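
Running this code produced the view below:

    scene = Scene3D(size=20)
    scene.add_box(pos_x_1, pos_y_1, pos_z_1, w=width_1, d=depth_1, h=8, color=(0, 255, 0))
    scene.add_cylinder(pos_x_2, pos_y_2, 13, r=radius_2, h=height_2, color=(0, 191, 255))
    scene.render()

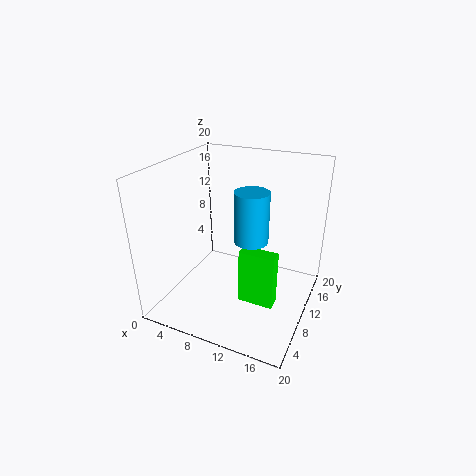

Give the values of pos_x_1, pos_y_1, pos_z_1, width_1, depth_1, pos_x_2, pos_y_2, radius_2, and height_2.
pos_x_1 = 11, pos_y_1 = 8, pos_z_1 = 1, width_1 = 5, depth_1 = 2, pos_x_2 = 14, pos_y_2 = 5, radius_2 = 2, height_2 = 6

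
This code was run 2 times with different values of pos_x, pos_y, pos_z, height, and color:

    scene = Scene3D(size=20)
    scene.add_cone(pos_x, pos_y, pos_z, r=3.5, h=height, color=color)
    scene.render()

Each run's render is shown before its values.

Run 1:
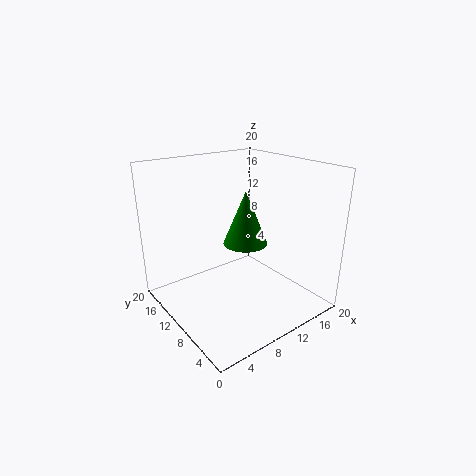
pos_x = 14.5, pos_y = 14, pos_z = 6.5, height = 8.5, color = 'green'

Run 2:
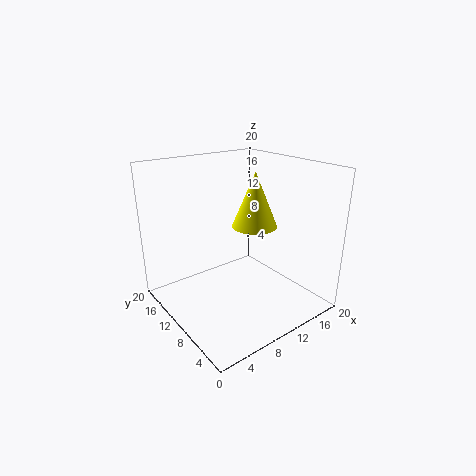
pos_x = 15.5, pos_y = 13, pos_z = 9.5, height = 8.5, color = 'yellow'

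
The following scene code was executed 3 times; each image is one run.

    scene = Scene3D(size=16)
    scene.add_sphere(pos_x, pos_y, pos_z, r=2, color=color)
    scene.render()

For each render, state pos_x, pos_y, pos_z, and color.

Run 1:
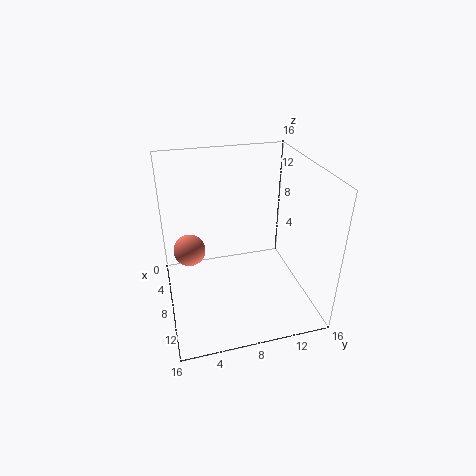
pos_x = 3
pos_y = 3
pos_z = 4
color = 'salmon'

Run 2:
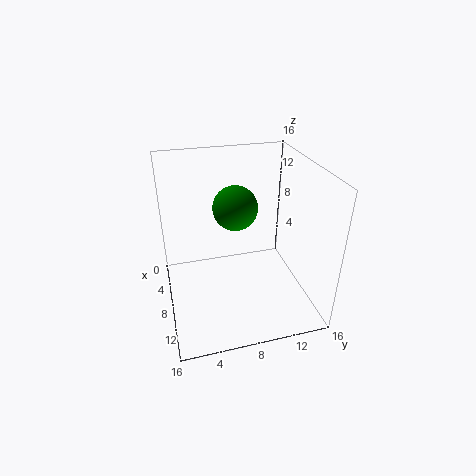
pos_x = 12.5
pos_y = 6.5
pos_z = 14
color = 'green'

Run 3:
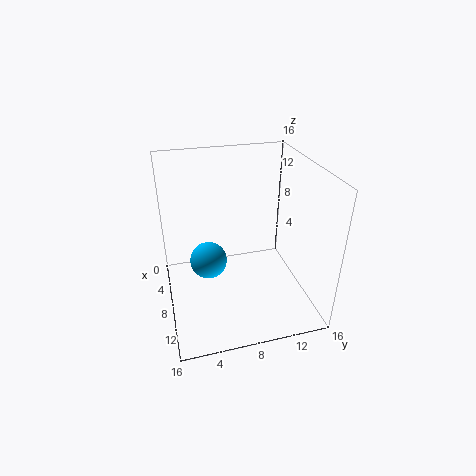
pos_x = 8.5
pos_y = 4.5
pos_z = 6
color = 'deepskyblue'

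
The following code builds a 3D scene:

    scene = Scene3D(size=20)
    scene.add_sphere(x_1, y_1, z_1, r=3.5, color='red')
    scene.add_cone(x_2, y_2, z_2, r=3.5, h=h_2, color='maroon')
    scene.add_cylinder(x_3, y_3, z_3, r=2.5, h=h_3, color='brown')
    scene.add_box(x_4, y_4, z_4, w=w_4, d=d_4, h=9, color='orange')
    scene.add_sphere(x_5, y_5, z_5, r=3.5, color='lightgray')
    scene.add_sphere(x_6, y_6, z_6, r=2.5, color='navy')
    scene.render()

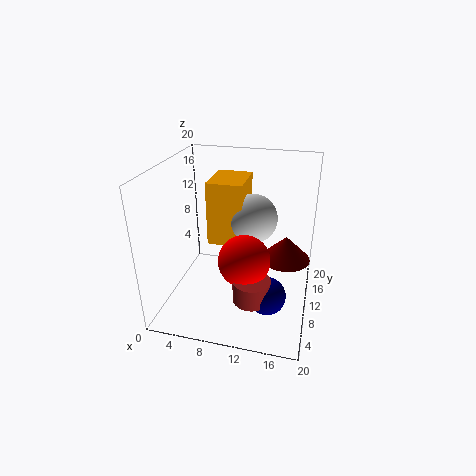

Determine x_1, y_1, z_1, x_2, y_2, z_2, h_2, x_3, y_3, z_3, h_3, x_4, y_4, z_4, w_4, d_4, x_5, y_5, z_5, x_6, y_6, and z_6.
x_1 = 11.5, y_1 = 7.5, z_1 = 8, x_2 = 16.5, y_2 = 12, z_2 = 6.5, h_2 = 3.5, x_3 = 13, y_3 = 5.5, z_3 = 3.5, h_3 = 3, x_4 = 5.5, y_4 = 10, z_4 = 8.5, w_4 = 5, d_4 = 6.5, x_5 = 11.5, y_5 = 12.5, z_5 = 12, x_6 = 15, y_6 = 6, z_6 = 4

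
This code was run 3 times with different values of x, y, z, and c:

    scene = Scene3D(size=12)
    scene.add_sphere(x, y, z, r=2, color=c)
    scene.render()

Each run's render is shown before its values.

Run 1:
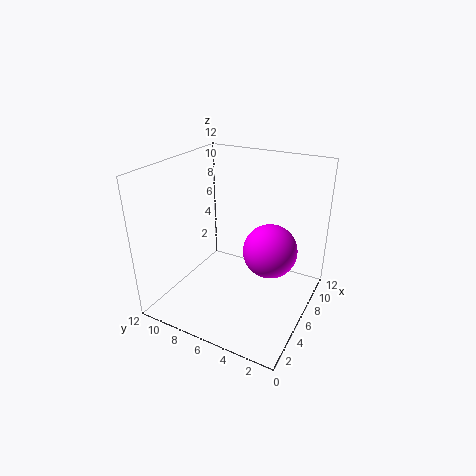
x = 4.5
y = 2.5
z = 6.5
c = 'magenta'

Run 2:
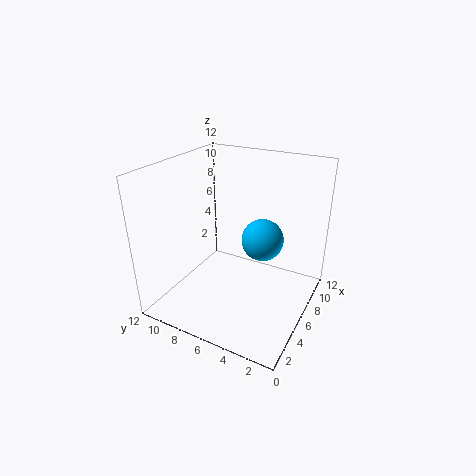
x = 10
y = 5.5
z = 4
c = 'deepskyblue'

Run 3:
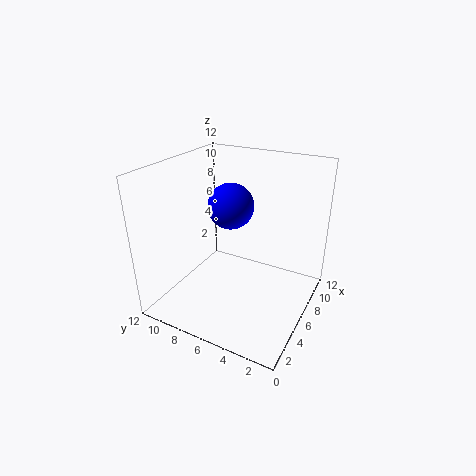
x = 7.5
y = 7.5
z = 8
c = 'blue'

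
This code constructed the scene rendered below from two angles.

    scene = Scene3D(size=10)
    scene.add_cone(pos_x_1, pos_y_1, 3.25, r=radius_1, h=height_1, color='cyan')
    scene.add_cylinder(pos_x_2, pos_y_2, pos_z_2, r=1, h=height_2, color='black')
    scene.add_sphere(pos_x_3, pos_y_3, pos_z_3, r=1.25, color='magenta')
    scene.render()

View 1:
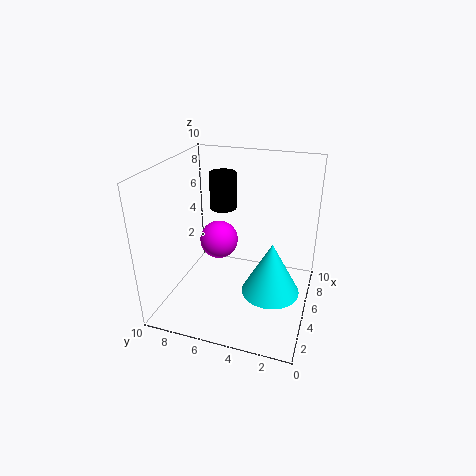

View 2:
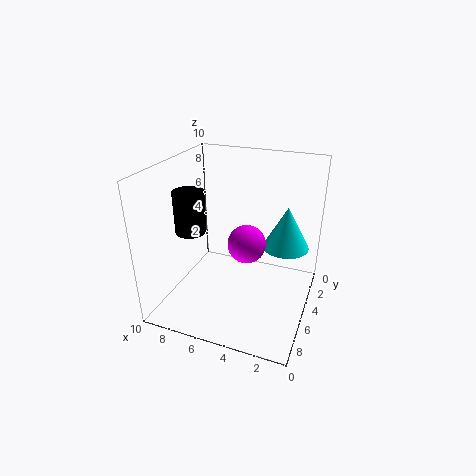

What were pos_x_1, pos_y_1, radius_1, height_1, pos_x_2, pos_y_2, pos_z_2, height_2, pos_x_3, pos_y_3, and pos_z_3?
pos_x_1 = 2.25; pos_y_1 = 2; radius_1 = 1.75; height_1 = 3.25; pos_x_2 = 7.5; pos_y_2 = 7; pos_z_2 = 6; height_2 = 2.75; pos_x_3 = 4; pos_y_3 = 6; pos_z_3 = 5.25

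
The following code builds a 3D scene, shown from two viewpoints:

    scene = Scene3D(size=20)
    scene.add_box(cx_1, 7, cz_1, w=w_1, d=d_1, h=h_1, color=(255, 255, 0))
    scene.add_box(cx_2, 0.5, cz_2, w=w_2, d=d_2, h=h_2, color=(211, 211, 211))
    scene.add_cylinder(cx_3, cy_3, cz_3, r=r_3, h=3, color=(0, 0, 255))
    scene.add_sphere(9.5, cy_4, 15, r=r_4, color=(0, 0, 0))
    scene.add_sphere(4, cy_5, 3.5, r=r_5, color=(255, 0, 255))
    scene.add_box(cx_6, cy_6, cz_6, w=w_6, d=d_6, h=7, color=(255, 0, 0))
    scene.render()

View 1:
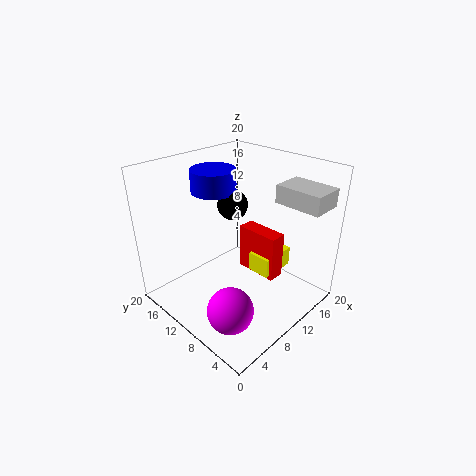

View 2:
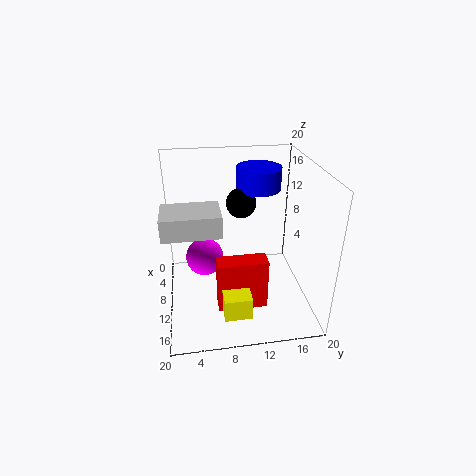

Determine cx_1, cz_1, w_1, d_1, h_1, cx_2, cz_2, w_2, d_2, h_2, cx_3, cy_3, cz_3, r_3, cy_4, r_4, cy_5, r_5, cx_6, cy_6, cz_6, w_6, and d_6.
cx_1 = 13, cz_1 = 3, w_1 = 5.5, d_1 = 3.5, h_1 = 3, cx_2 = 14, cz_2 = 15, w_2 = 4.5, d_2 = 6.5, h_2 = 2.5, cx_3 = 8.5, cy_3 = 13, cz_3 = 16.5, r_3 = 3, cy_4 = 10.5, r_4 = 2, cy_5 = 5.5, r_5 = 3, cx_6 = 13.5, cy_6 = 6.5, cz_6 = 2.5, w_6 = 2.5, d_6 = 6.5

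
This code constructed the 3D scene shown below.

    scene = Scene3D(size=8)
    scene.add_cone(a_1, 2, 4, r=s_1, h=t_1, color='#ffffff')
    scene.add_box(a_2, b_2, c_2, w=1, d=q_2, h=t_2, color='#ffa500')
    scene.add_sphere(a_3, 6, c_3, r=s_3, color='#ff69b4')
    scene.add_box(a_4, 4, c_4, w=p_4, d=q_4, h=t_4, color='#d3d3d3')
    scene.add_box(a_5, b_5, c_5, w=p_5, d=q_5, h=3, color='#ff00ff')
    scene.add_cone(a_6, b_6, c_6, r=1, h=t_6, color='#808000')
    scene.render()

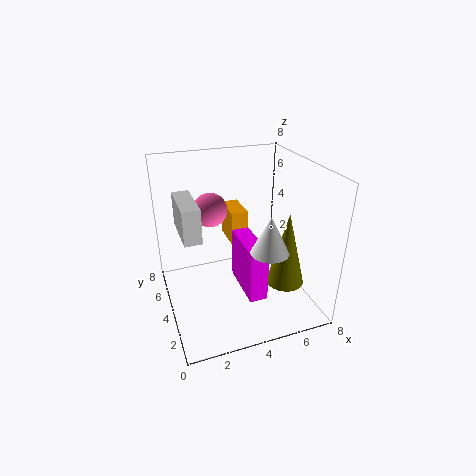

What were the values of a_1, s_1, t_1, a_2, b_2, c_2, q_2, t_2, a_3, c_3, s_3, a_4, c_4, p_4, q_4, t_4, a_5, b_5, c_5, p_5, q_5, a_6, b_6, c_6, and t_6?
a_1 = 5, s_1 = 1, t_1 = 2, a_2 = 4, b_2 = 5, c_2 = 3, q_2 = 2, t_2 = 2, a_3 = 3, c_3 = 5, s_3 = 1, a_4 = 1, c_4 = 4, p_4 = 1, q_4 = 3, t_4 = 2, a_5 = 4, b_5 = 2, c_5 = 1, p_5 = 1, q_5 = 3, a_6 = 6, b_6 = 2, c_6 = 2, t_6 = 4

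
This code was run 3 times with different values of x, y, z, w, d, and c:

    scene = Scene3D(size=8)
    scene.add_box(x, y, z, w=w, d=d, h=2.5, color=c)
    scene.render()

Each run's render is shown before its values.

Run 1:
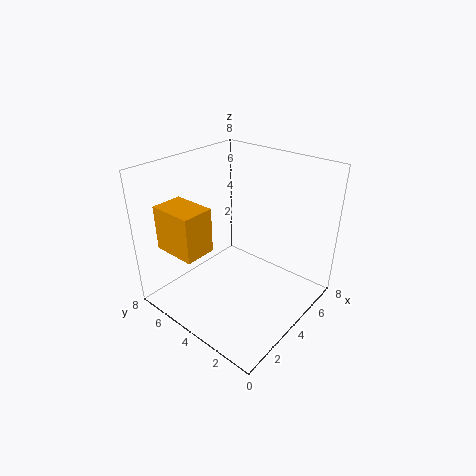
x = 1
y = 4.75
z = 3.5
w = 1.75
d = 2.5
c = 'orange'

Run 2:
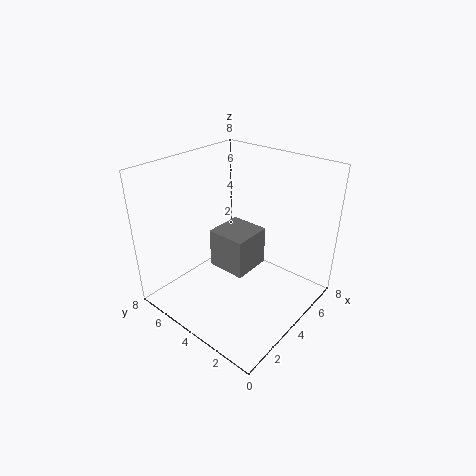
x = 4.5
y = 4.25
z = 0.75
w = 2.5
d = 2.5
c = 'gray'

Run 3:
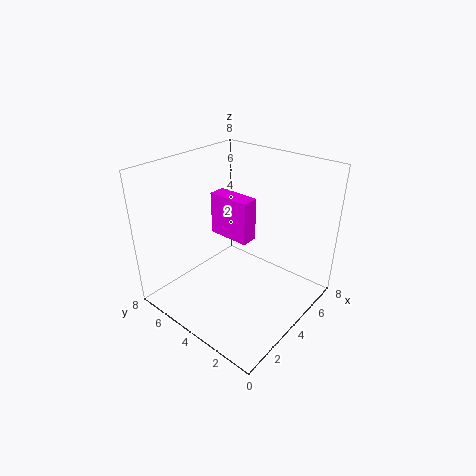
x = 4.25
y = 3.75
z = 3.5
w = 1
d = 2.5
c = 'magenta'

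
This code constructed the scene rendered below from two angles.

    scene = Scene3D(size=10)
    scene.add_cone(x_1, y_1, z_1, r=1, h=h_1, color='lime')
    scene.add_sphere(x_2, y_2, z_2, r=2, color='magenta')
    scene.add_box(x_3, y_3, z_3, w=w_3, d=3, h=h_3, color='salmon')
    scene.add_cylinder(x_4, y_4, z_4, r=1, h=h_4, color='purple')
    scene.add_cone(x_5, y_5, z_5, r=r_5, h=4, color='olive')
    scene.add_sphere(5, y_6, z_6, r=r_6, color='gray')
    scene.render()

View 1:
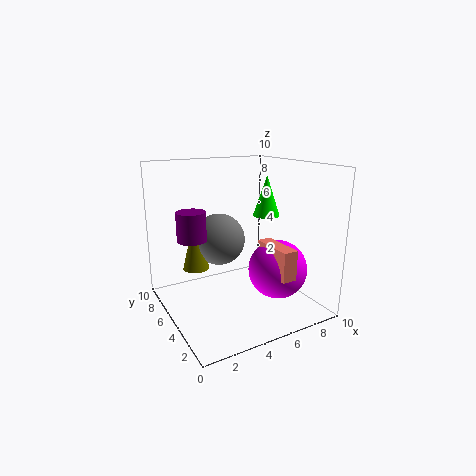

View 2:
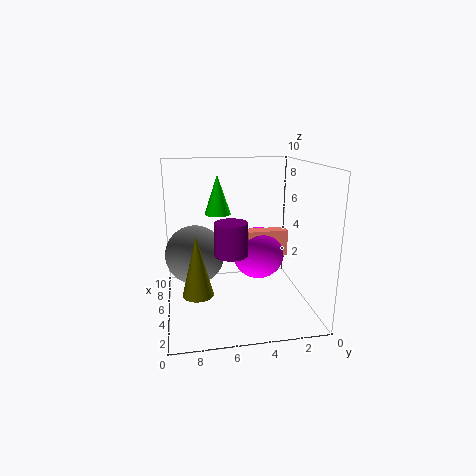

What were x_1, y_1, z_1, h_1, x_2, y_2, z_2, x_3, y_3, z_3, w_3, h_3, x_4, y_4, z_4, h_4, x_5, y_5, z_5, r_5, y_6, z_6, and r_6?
x_1 = 8, y_1 = 6, z_1 = 6, h_1 = 3, x_2 = 7, y_2 = 3, z_2 = 3, x_3 = 6, y_3 = 1, z_3 = 3, w_3 = 1, h_3 = 2, x_4 = 2, y_4 = 6, z_4 = 5, h_4 = 2, x_5 = 3, y_5 = 8, z_5 = 2, r_5 = 1, y_6 = 8, z_6 = 4, r_6 = 2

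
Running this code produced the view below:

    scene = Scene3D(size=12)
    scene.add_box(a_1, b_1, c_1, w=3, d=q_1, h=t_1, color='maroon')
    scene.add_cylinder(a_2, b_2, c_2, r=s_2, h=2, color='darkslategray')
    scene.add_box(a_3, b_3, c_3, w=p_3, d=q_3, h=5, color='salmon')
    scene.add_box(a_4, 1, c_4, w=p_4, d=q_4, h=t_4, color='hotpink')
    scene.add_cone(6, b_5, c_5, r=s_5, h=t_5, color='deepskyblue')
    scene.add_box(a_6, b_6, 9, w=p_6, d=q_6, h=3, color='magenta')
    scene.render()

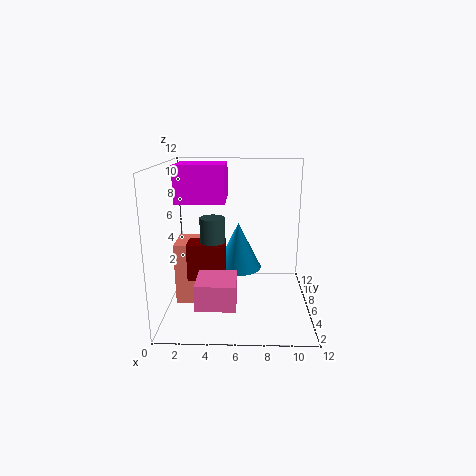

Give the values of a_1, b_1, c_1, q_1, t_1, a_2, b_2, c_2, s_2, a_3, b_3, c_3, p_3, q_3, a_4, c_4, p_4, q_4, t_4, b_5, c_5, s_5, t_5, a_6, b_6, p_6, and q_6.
a_1 = 2, b_1 = 4, c_1 = 3, q_1 = 2, t_1 = 3, a_2 = 4, b_2 = 5, c_2 = 6, s_2 = 1, a_3 = 1, b_3 = 4, c_3 = 1, p_3 = 2, q_3 = 3, a_4 = 3, c_4 = 2, p_4 = 3, q_4 = 3, t_4 = 2, b_5 = 7, c_5 = 3, s_5 = 2, t_5 = 4, a_6 = 1, b_6 = 5, p_6 = 4, q_6 = 4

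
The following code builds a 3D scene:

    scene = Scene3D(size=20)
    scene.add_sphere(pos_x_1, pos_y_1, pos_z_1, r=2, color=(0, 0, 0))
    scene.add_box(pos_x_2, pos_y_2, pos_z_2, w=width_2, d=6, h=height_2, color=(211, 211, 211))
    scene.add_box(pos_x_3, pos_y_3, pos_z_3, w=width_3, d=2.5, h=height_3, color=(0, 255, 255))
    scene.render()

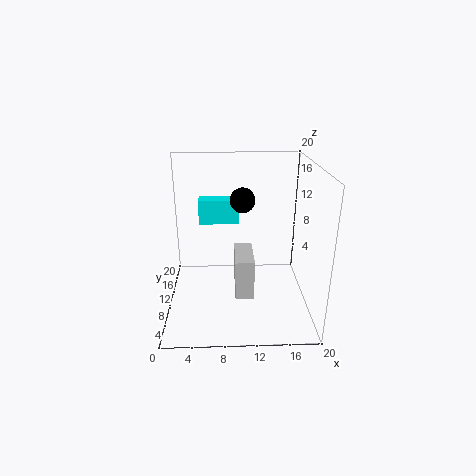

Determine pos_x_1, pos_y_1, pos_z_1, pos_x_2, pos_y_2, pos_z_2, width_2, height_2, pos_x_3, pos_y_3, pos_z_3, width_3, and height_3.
pos_x_1 = 11
pos_y_1 = 17.5
pos_z_1 = 13
pos_x_2 = 9.5
pos_y_2 = 5.5
pos_z_2 = 3
width_2 = 2.5
height_2 = 5.5
pos_x_3 = 4
pos_y_3 = 17.5
pos_z_3 = 9
width_3 = 6.5
height_3 = 4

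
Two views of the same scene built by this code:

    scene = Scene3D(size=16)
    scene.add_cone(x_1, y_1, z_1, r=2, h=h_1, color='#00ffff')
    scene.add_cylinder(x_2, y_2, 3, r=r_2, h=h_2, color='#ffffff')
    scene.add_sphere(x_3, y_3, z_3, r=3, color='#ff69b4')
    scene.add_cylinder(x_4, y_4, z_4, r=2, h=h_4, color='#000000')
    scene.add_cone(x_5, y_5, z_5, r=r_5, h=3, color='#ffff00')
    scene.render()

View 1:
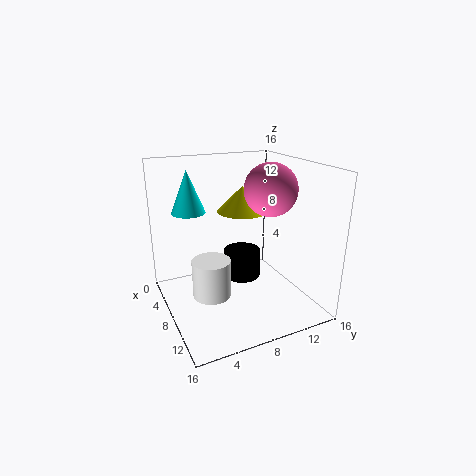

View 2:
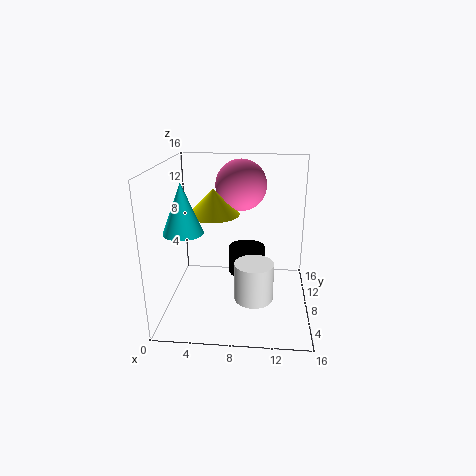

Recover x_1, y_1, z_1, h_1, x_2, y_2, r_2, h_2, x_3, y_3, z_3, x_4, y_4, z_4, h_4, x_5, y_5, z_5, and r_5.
x_1 = 3; y_1 = 4; z_1 = 10; h_1 = 5; x_2 = 10; y_2 = 4; r_2 = 2; h_2 = 4; x_3 = 8; y_3 = 12; z_3 = 13; x_4 = 9; y_4 = 8; z_4 = 4; h_4 = 3; x_5 = 5; y_5 = 10; z_5 = 10; r_5 = 3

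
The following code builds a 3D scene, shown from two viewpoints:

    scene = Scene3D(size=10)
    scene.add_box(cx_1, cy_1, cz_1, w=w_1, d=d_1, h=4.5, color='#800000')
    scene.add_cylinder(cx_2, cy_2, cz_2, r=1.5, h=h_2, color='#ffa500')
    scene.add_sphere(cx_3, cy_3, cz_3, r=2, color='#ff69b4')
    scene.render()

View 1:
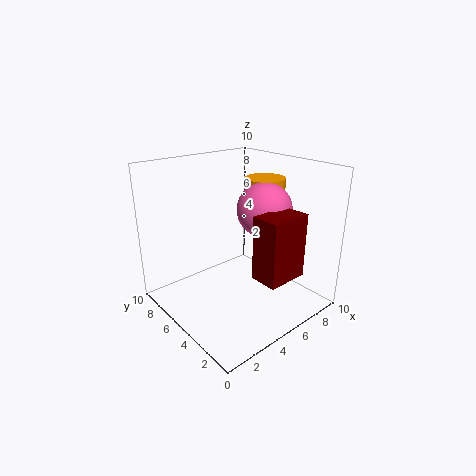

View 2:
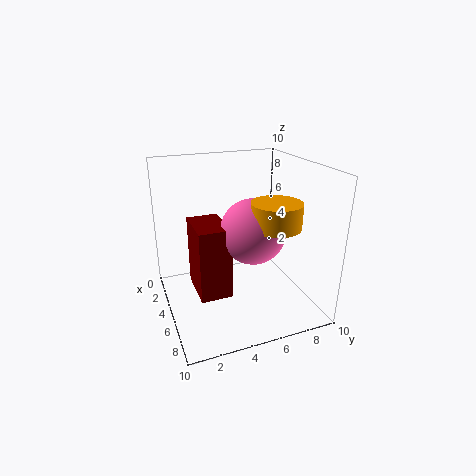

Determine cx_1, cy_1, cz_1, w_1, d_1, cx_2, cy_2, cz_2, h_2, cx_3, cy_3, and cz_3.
cx_1 = 5; cy_1 = 1.5; cz_1 = 2.5; w_1 = 3; d_1 = 2; cx_2 = 8.5; cy_2 = 6; cz_2 = 7; h_2 = 1.5; cx_3 = 7.5; cy_3 = 5; cz_3 = 6.5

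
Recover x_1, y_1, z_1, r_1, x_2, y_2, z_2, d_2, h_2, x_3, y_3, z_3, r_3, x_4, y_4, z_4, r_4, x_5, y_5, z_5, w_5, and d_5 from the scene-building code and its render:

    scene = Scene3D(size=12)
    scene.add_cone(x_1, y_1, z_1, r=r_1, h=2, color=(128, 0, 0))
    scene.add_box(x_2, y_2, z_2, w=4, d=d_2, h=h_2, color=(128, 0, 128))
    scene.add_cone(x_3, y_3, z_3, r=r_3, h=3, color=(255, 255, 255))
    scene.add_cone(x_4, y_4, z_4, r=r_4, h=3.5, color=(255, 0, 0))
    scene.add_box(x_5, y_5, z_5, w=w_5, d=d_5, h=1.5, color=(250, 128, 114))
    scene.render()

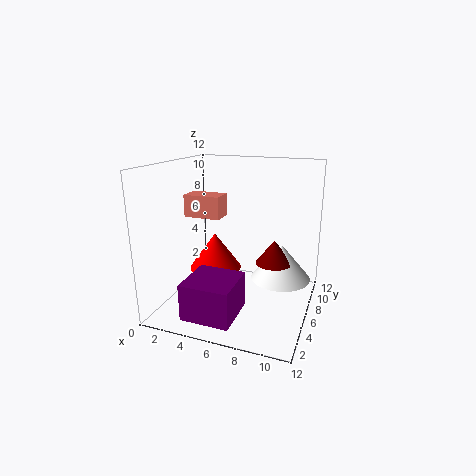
x_1 = 9
y_1 = 6.5
z_1 = 4
r_1 = 1.5
x_2 = 3
y_2 = 1
z_2 = 0.5
d_2 = 4
h_2 = 3
x_3 = 9.5
y_3 = 7
z_3 = 2.5
r_3 = 2.5
x_4 = 2.5
y_4 = 9
z_4 = 1.5
r_4 = 2.5
x_5 = 4
y_5 = 1
z_5 = 9
w_5 = 2.5
d_5 = 1.5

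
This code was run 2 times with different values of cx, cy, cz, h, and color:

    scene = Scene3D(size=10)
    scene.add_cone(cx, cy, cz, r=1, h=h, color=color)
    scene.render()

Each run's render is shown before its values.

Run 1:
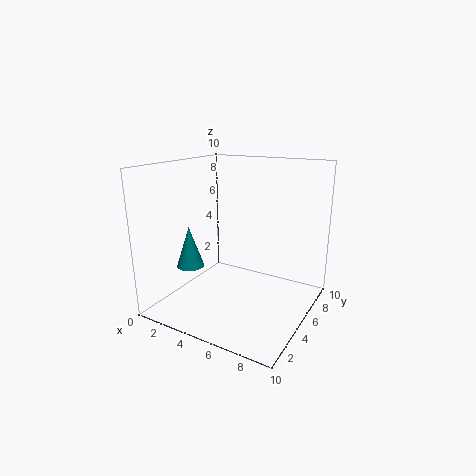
cx = 1.5; cy = 4; cz = 2.5; h = 3; color = 'teal'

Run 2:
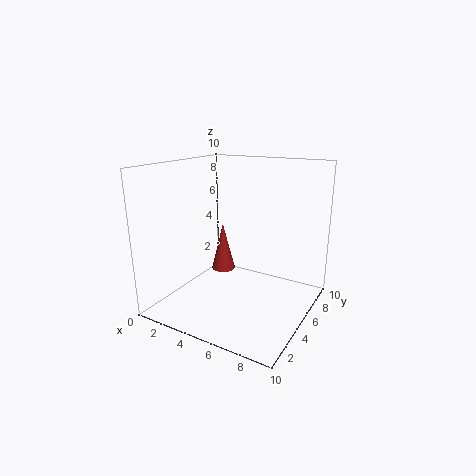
cx = 1.5; cy = 8.5; cz = 0.5; h = 4; color = 'brown'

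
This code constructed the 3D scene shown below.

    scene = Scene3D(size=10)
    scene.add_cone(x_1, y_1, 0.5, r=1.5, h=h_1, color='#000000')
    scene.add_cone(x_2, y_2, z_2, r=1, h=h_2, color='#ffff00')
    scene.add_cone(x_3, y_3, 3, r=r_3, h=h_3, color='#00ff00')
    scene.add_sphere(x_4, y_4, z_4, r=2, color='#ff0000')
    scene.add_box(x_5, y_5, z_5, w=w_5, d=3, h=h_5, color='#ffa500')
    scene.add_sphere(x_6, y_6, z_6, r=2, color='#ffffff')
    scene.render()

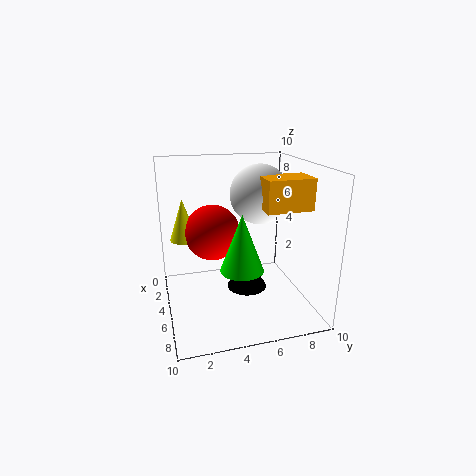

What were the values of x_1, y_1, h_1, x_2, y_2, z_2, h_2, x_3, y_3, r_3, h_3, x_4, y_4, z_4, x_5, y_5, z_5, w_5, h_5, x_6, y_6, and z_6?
x_1 = 4; y_1 = 6; h_1 = 2.5; x_2 = 3; y_2 = 1.5; z_2 = 4.5; h_2 = 3; x_3 = 6; y_3 = 5; r_3 = 1.5; h_3 = 4; x_4 = 3.5; y_4 = 3.5; z_4 = 5; x_5 = 6; y_5 = 6; z_5 = 7.5; w_5 = 2; h_5 = 2; x_6 = 5; y_6 = 6.5; z_6 = 8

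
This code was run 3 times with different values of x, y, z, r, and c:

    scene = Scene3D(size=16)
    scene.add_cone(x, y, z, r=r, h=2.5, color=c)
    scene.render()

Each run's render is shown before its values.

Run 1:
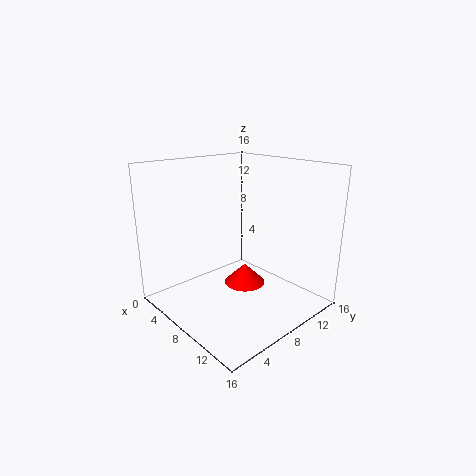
x = 6.5
y = 10.5
z = 1
r = 2.5
c = 'red'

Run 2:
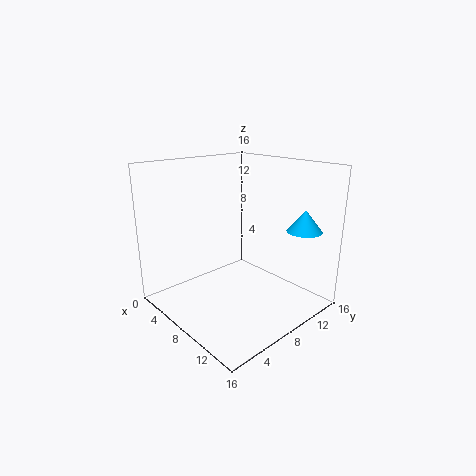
x = 12.5
y = 14
z = 8.5
r = 2
c = 'deepskyblue'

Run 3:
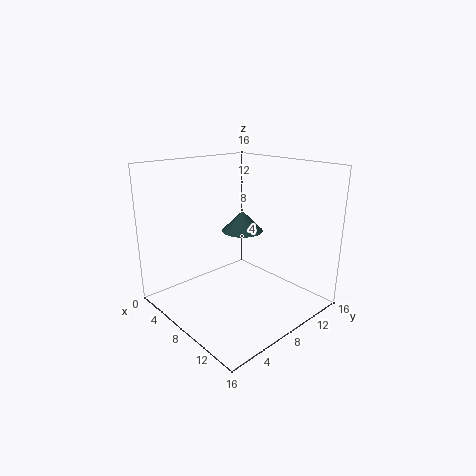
x = 5.5
y = 11
z = 7.5
r = 2.5
c = 'darkslategray'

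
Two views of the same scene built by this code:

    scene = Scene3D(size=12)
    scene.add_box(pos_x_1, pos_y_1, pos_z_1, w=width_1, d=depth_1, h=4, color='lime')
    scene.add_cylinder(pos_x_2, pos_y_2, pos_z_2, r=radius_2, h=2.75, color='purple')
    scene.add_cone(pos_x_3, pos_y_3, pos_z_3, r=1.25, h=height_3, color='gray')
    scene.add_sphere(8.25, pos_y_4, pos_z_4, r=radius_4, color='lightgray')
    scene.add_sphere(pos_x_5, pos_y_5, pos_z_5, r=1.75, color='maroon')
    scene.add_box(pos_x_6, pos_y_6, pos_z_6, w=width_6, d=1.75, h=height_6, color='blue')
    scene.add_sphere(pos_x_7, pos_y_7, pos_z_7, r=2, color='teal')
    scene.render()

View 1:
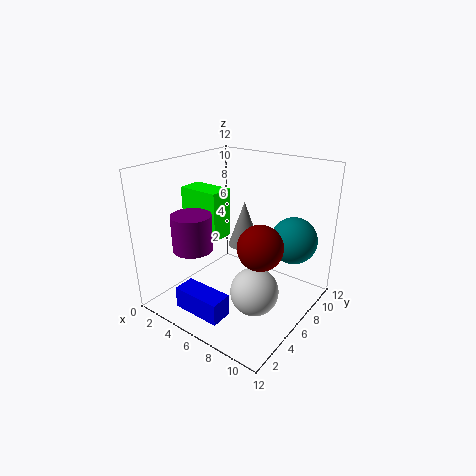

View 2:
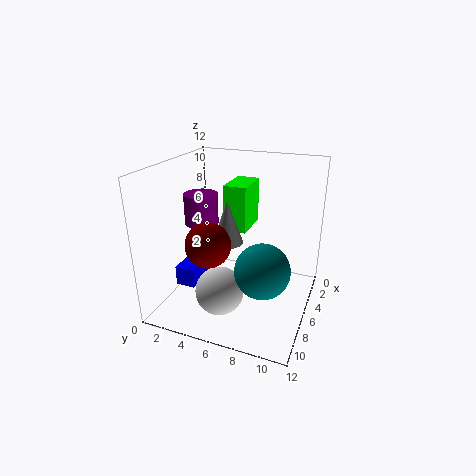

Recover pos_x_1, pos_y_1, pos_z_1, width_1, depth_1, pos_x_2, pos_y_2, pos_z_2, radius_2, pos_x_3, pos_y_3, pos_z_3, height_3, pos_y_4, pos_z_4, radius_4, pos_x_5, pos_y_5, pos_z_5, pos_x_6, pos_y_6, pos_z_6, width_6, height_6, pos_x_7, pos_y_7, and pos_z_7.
pos_x_1 = 1.5; pos_y_1 = 4.25; pos_z_1 = 6; width_1 = 3.5; depth_1 = 2; pos_x_2 = 4.75; pos_y_2 = 2; pos_z_2 = 6.25; radius_2 = 1.5; pos_x_3 = 7; pos_y_3 = 5.5; pos_z_3 = 6; height_3 = 3.5; pos_y_4 = 5.25; pos_z_4 = 2; radius_4 = 2; pos_x_5 = 9; pos_y_5 = 4.75; pos_z_5 = 6.5; pos_x_6 = 3.75; pos_y_6 = 0.75; pos_z_6 = 1.25; width_6 = 4; height_6 = 1.75; pos_x_7 = 9.5; pos_y_7 = 9.25; pos_z_7 = 5.5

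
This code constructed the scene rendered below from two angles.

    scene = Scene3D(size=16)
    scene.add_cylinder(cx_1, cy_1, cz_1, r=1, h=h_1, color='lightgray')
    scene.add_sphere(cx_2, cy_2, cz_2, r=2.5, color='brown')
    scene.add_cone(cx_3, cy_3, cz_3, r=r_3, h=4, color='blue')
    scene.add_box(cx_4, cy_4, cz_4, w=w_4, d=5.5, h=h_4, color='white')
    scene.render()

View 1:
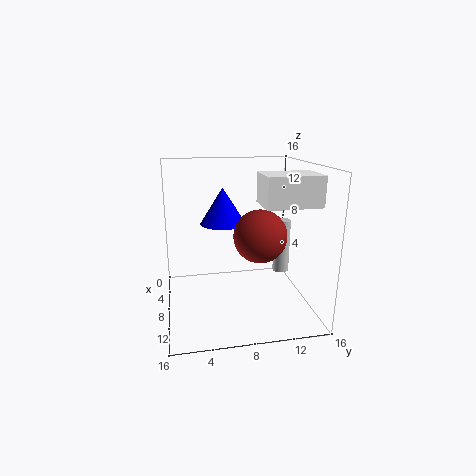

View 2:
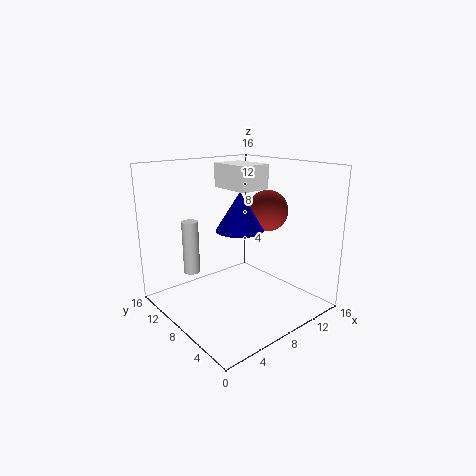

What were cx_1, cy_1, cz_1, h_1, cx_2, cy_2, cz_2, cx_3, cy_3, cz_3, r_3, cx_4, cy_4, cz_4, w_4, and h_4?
cx_1 = 5.5
cy_1 = 14
cz_1 = 2.5
h_1 = 6.5
cx_2 = 13.5
cy_2 = 9
cz_2 = 10
cx_3 = 7
cy_3 = 6.5
cz_3 = 9.5
r_3 = 2.5
cx_4 = 10
cy_4 = 9.5
cz_4 = 12.5
w_4 = 4
h_4 = 3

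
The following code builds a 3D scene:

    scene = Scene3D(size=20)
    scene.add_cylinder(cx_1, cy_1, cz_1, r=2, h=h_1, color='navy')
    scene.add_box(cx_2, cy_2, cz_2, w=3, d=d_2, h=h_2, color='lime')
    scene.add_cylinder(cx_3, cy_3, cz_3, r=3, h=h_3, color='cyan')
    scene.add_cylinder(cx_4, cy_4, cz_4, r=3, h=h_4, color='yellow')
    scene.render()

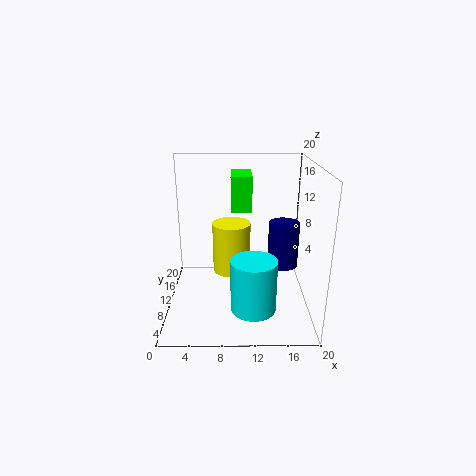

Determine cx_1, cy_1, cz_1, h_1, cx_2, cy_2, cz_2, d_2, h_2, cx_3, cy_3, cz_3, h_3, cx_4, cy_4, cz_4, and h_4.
cx_1 = 16; cy_1 = 8; cz_1 = 7; h_1 = 6; cx_2 = 9; cy_2 = 12; cz_2 = 13; d_2 = 6; h_2 = 5; cx_3 = 12; cy_3 = 5; cz_3 = 2; h_3 = 7; cx_4 = 9; cy_4 = 16; cz_4 = 2; h_4 = 8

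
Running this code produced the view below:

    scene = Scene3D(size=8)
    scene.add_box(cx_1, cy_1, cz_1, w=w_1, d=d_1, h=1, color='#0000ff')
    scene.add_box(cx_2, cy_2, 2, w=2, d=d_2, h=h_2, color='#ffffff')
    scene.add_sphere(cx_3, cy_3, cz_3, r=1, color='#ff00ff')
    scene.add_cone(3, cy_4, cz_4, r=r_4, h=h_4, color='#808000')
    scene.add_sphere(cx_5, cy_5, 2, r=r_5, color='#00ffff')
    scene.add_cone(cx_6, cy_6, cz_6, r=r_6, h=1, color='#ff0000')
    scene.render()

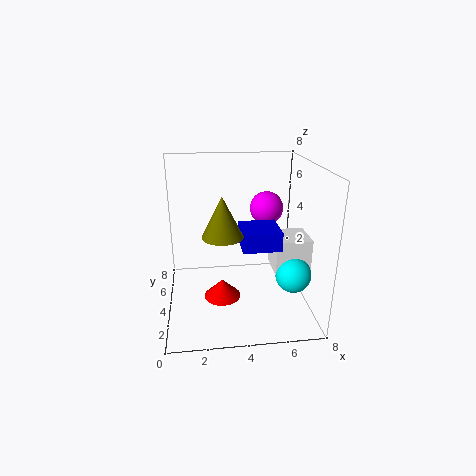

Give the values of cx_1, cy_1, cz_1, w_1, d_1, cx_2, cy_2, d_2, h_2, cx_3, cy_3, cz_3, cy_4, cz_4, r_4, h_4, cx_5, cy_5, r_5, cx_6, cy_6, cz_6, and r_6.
cx_1 = 4; cy_1 = 2; cz_1 = 4; w_1 = 2; d_1 = 2; cx_2 = 6; cy_2 = 3; d_2 = 2; h_2 = 2; cx_3 = 6; cy_3 = 6; cz_3 = 5; cy_4 = 2; cz_4 = 5; r_4 = 1; h_4 = 2; cx_5 = 7; cy_5 = 3; r_5 = 1; cx_6 = 3; cy_6 = 3; cz_6 = 1; r_6 = 1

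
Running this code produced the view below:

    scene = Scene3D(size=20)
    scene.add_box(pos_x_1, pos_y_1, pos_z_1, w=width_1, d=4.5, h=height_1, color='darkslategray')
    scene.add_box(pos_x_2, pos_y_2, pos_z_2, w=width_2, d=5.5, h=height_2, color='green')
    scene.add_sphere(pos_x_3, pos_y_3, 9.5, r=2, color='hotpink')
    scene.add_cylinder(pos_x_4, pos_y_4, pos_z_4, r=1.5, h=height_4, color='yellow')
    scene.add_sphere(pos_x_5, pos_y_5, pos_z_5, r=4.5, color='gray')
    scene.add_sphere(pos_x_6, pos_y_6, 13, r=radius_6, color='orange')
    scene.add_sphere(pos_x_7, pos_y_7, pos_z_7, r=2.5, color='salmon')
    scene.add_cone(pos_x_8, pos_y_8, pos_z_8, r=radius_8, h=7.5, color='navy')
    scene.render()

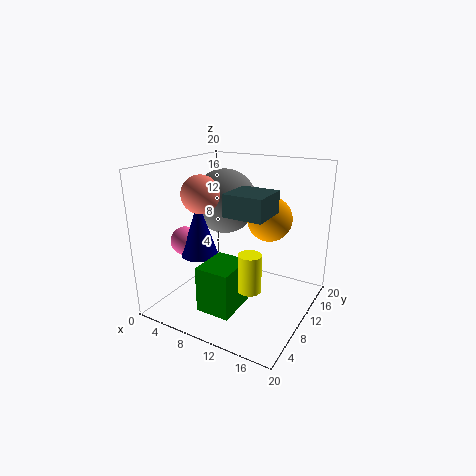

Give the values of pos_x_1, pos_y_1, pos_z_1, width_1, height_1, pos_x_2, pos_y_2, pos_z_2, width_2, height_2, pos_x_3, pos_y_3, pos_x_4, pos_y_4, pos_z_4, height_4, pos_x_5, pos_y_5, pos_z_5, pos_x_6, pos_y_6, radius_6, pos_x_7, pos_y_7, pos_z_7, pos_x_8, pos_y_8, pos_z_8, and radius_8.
pos_x_1 = 13, pos_y_1 = 1.5, pos_z_1 = 16, width_1 = 4.5, height_1 = 2.5, pos_x_2 = 8.5, pos_y_2 = 2, pos_z_2 = 2.5, width_2 = 4.5, height_2 = 6, pos_x_3 = 3.5, pos_y_3 = 6.5, pos_x_4 = 14, pos_y_4 = 6, pos_z_4 = 5, height_4 = 5, pos_x_5 = 7, pos_y_5 = 11.5, pos_z_5 = 14.5, pos_x_6 = 14, pos_y_6 = 11.5, radius_6 = 3, pos_x_7 = 6.5, pos_y_7 = 6.5, pos_z_7 = 16.5, pos_x_8 = 6, pos_y_8 = 6.5, pos_z_8 = 8, radius_8 = 2.5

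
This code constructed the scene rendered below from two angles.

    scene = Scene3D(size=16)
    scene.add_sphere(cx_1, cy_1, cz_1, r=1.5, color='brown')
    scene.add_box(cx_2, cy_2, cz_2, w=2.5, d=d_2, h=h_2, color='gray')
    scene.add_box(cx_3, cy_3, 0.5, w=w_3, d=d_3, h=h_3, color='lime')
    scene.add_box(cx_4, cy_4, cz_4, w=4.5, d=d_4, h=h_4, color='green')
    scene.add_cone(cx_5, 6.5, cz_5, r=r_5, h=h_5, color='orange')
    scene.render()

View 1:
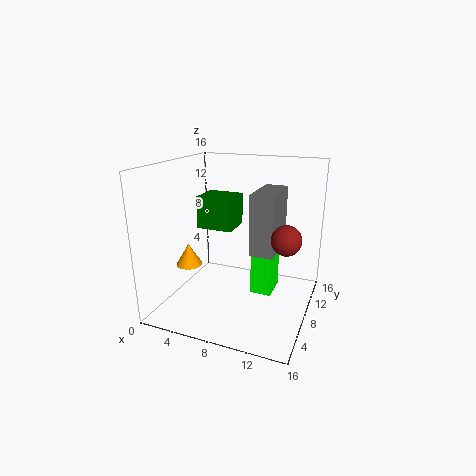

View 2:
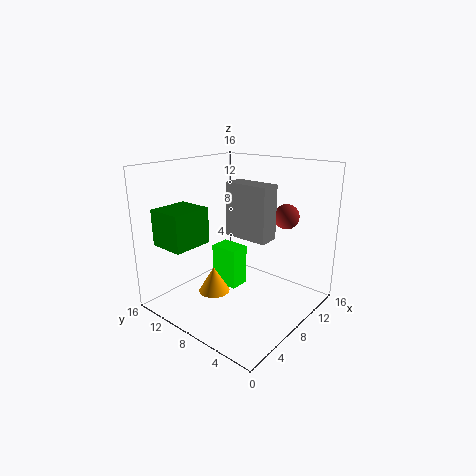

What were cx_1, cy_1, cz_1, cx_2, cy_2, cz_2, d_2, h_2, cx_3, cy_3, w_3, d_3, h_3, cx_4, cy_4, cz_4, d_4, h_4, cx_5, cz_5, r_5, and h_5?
cx_1 = 14; cy_1 = 5.5; cz_1 = 9.5; cx_2 = 10; cy_2 = 6; cz_2 = 7; d_2 = 5.5; h_2 = 6.5; cx_3 = 9; cy_3 = 9.5; w_3 = 2.5; d_3 = 3.5; h_3 = 5; cx_4 = 1.5; cy_4 = 10.5; cz_4 = 7.5; d_4 = 4; h_4 = 4; cx_5 = 2.5; cz_5 = 4.5; r_5 = 1.5; h_5 = 2.5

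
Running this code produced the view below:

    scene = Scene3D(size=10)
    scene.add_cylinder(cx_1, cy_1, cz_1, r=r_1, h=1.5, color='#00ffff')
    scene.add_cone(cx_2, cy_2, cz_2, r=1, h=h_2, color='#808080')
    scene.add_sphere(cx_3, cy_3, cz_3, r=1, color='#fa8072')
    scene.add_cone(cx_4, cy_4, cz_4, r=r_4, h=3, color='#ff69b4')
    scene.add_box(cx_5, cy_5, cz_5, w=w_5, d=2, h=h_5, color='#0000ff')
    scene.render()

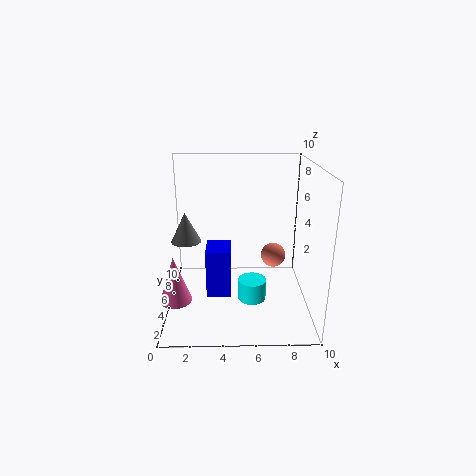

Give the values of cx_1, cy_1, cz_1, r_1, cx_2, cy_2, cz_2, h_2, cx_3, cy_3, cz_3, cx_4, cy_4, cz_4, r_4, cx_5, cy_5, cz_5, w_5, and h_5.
cx_1 = 6
cy_1 = 4.5
cz_1 = 0.5
r_1 = 1
cx_2 = 1.5
cy_2 = 4.5
cz_2 = 5
h_2 = 2
cx_3 = 8
cy_3 = 8.5
cz_3 = 2
cx_4 = 1
cy_4 = 2
cz_4 = 2
r_4 = 1
cx_5 = 3
cy_5 = 1.5
cz_5 = 2.5
w_5 = 1.5
h_5 = 3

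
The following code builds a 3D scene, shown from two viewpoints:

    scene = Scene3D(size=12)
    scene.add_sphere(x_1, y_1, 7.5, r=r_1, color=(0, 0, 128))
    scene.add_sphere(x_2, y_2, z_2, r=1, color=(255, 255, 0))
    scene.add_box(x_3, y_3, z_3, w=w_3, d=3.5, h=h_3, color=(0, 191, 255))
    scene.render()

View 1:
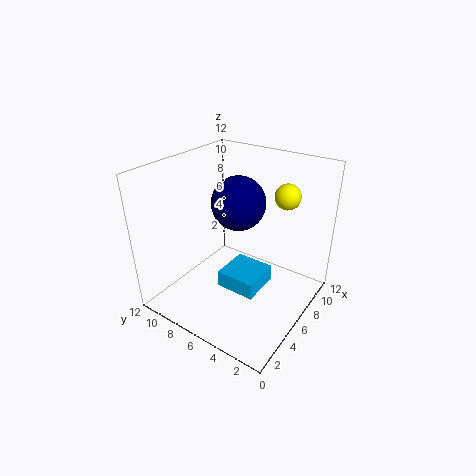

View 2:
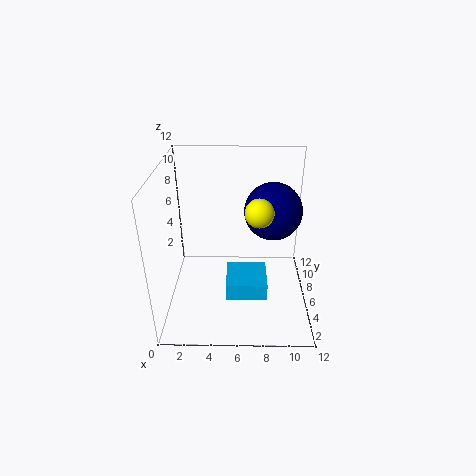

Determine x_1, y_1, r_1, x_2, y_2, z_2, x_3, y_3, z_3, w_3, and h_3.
x_1 = 9; y_1 = 8; r_1 = 2.5; x_2 = 7.5; y_2 = 2.5; z_2 = 10; x_3 = 5; y_3 = 4; z_3 = 1; w_3 = 3.5; h_3 = 1.5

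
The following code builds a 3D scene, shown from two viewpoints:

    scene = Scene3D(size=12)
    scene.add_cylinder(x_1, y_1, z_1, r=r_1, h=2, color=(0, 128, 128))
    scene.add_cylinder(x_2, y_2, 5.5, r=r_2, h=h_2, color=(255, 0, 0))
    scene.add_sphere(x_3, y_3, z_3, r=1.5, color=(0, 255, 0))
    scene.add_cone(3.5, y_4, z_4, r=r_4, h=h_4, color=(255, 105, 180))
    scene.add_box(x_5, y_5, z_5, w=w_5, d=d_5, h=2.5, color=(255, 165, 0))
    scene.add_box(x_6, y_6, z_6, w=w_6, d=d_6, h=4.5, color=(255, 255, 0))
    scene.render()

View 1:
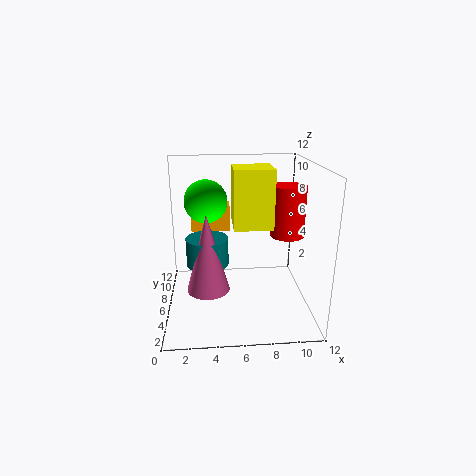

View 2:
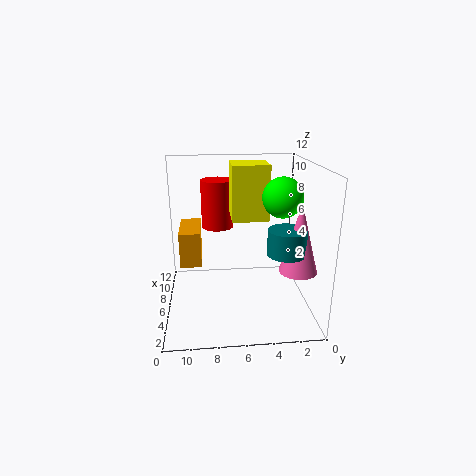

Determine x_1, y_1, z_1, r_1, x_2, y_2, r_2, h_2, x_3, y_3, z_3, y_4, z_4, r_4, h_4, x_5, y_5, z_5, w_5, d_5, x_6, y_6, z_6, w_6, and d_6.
x_1 = 3.5
y_1 = 2.5
z_1 = 5.5
r_1 = 1.5
x_2 = 10.5
y_2 = 7.5
r_2 = 1.5
h_2 = 4.5
x_3 = 3.5
y_3 = 3
z_3 = 10
y_4 = 1.5
z_4 = 4
r_4 = 1.5
h_4 = 5.5
x_5 = 2
y_5 = 9
z_5 = 5.5
w_5 = 3.5
d_5 = 1.5
x_6 = 5.5
y_6 = 3.5
z_6 = 7.5
w_6 = 3
d_6 = 3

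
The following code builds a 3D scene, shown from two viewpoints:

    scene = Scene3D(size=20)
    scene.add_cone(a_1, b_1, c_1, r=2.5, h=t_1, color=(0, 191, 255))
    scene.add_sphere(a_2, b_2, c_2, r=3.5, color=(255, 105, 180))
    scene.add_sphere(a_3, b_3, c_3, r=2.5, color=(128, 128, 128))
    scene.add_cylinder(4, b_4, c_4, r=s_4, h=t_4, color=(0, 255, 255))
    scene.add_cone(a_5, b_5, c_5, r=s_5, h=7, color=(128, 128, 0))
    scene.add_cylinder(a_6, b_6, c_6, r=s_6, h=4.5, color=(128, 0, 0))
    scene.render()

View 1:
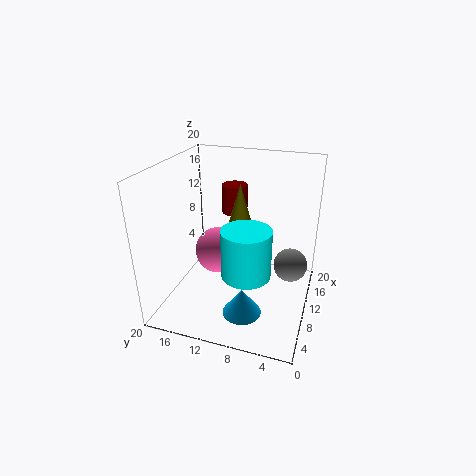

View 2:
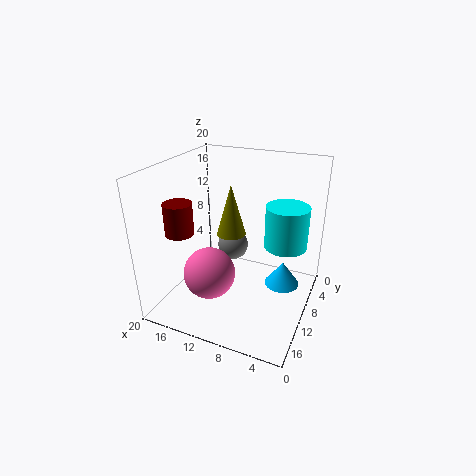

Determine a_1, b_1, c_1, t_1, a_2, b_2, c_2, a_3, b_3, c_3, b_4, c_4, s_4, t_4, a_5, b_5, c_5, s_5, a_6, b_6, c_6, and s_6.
a_1 = 4; b_1 = 7.5; c_1 = 2.5; t_1 = 3.5; a_2 = 12.5; b_2 = 14; c_2 = 6; a_3 = 14; b_3 = 3; c_3 = 4.5; b_4 = 7; c_4 = 8.5; s_4 = 3; t_4 = 6; a_5 = 11; b_5 = 10; c_5 = 10.5; s_5 = 2; a_6 = 17.5; b_6 = 13; c_6 = 10.5; s_6 = 2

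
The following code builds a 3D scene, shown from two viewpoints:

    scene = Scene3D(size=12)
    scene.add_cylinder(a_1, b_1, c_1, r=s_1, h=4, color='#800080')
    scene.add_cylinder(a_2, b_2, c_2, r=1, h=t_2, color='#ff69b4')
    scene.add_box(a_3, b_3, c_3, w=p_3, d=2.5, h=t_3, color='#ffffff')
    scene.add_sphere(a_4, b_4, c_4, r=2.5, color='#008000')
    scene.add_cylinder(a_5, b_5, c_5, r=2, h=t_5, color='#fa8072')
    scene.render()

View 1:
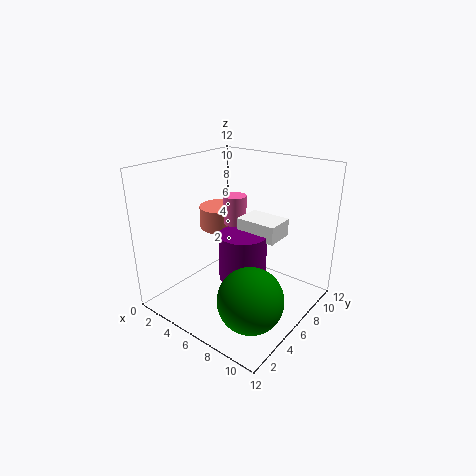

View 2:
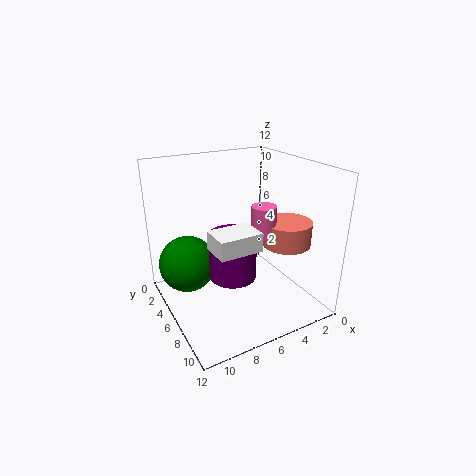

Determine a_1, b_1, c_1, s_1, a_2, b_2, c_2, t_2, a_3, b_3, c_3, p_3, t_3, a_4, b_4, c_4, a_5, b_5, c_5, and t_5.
a_1 = 6.5; b_1 = 6; c_1 = 2.5; s_1 = 2; a_2 = 4.5; b_2 = 7.5; c_2 = 6.5; t_2 = 2.5; a_3 = 5.5; b_3 = 6.5; c_3 = 6; p_3 = 3.5; t_3 = 1.5; a_4 = 9.5; b_4 = 3; c_4 = 3; a_5 = 2.5; b_5 = 8; c_5 = 5.5; t_5 = 2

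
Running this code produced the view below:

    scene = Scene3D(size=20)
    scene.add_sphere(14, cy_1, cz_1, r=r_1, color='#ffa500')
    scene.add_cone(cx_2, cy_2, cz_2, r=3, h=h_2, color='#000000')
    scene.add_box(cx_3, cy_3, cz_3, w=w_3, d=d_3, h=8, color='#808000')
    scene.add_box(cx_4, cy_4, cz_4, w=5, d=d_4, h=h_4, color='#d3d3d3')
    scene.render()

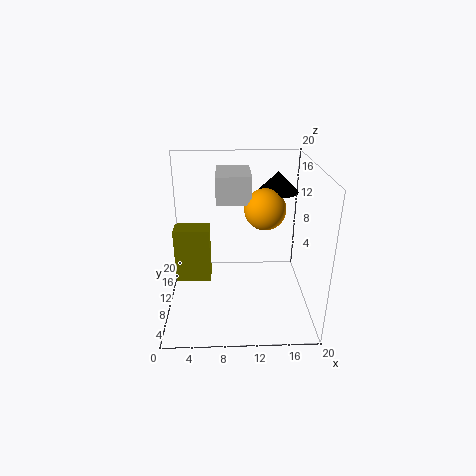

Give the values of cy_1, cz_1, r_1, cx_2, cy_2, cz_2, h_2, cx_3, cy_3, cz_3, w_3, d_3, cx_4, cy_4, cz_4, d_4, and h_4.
cy_1 = 13, cz_1 = 13, r_1 = 3, cx_2 = 16, cy_2 = 15, cz_2 = 15, h_2 = 3, cx_3 = 1, cy_3 = 10, cz_3 = 3, w_3 = 5, d_3 = 3, cx_4 = 7, cy_4 = 12, cz_4 = 14, d_4 = 7, h_4 = 4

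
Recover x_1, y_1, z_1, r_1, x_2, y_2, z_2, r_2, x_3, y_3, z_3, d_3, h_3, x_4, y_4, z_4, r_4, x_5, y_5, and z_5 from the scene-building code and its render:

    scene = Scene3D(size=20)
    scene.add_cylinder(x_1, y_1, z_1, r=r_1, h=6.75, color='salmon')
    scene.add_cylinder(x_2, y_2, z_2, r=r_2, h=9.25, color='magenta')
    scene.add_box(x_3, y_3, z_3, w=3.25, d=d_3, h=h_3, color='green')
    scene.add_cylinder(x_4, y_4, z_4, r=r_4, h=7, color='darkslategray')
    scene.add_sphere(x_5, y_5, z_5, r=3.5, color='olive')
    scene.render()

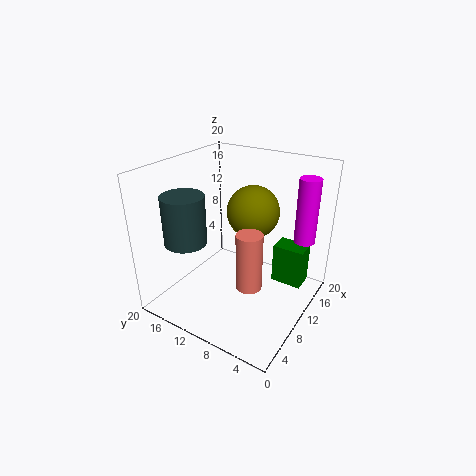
x_1 = 3.25; y_1 = 4.25; z_1 = 8.5; r_1 = 1.5; x_2 = 15.75; y_2 = 2.5; z_2 = 9; r_2 = 1.5; x_3 = 15.75; y_3 = 2.5; z_3 = 0.5; d_3 = 4.75; h_3 = 6.25; x_4 = 6.5; y_4 = 16.5; z_4 = 9; r_4 = 3; x_5 = 11; y_5 = 8.25; z_5 = 14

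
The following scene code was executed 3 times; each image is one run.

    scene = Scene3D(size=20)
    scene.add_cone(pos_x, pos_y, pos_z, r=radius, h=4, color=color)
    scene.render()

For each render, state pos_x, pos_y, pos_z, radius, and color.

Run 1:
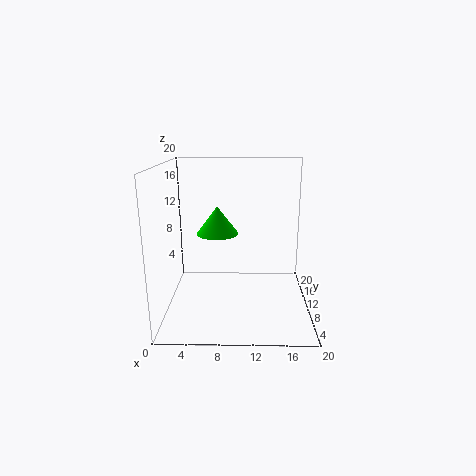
pos_x = 7, pos_y = 12, pos_z = 10, radius = 3, color = 'lime'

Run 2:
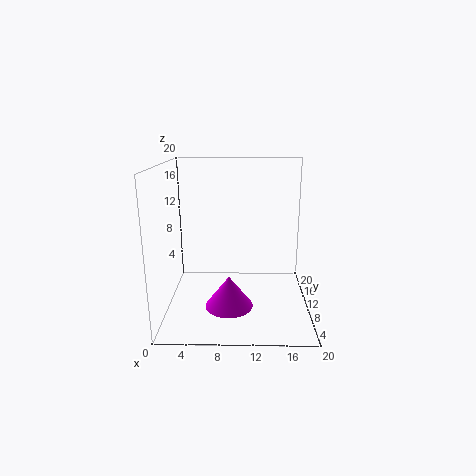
pos_x = 9, pos_y = 4, pos_z = 3, radius = 3, color = 'magenta'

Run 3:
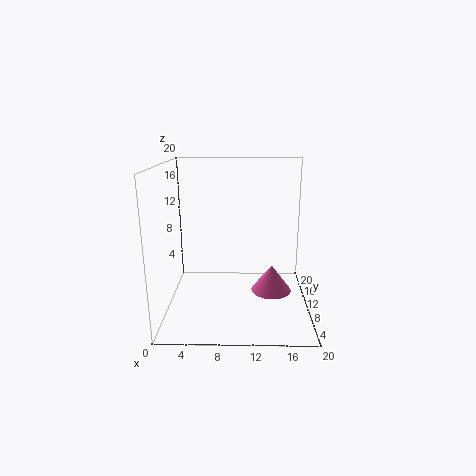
pos_x = 15, pos_y = 12, pos_z = 1, radius = 3, color = 'hotpink'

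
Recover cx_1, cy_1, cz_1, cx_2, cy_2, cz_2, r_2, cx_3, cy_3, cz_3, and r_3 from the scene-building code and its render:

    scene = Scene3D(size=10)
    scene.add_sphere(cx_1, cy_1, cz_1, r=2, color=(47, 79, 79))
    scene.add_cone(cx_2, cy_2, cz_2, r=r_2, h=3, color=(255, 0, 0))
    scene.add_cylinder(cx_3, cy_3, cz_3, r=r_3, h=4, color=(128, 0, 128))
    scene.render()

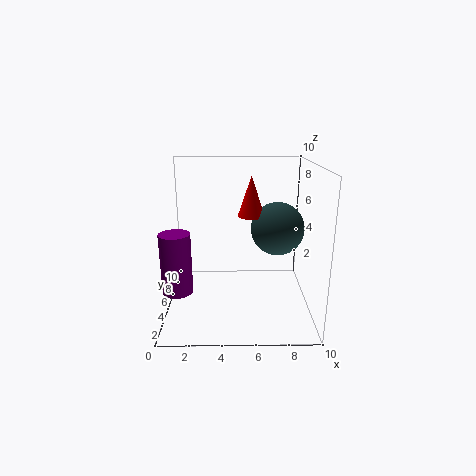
cx_1 = 8, cy_1 = 7, cz_1 = 5, cx_2 = 6, cy_2 = 7, cz_2 = 6, r_2 = 1, cx_3 = 1, cy_3 = 3, cz_3 = 2, r_3 = 1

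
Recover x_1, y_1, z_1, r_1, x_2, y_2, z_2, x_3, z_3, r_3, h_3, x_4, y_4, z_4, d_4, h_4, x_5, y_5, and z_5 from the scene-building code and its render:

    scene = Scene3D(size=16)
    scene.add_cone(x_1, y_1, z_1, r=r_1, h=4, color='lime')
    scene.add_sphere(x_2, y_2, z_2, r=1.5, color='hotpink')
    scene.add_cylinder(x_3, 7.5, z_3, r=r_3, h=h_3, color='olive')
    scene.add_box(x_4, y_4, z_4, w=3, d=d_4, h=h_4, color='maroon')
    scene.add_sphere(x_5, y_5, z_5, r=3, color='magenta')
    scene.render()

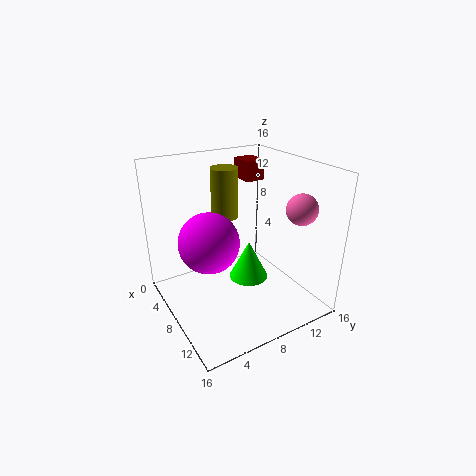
x_1 = 11; y_1 = 7.5; z_1 = 5; r_1 = 2; x_2 = 14.5; y_2 = 11; z_2 = 13; x_3 = 6; z_3 = 10; r_3 = 1.5; h_3 = 5.5; x_4 = 0.5; y_4 = 12; z_4 = 12.5; d_4 = 2.5; h_4 = 2.5; x_5 = 10; y_5 = 3.5; z_5 = 9.5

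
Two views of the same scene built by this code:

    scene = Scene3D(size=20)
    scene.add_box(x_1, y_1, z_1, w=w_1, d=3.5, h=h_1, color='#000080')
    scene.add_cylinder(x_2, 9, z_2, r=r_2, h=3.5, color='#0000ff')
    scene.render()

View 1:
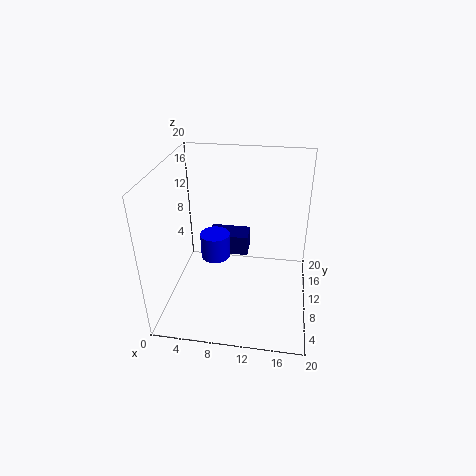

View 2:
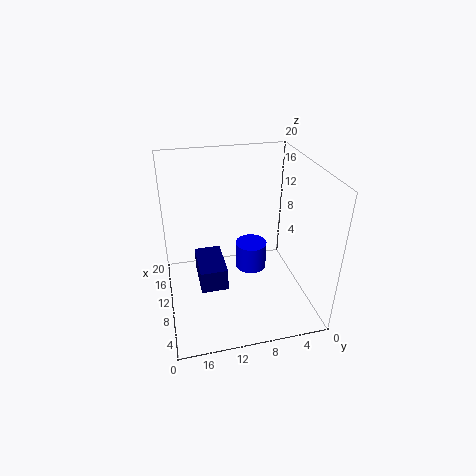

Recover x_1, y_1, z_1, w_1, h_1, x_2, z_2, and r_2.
x_1 = 5
y_1 = 12.5
z_1 = 5.5
w_1 = 6
h_1 = 3
x_2 = 7
z_2 = 7.5
r_2 = 2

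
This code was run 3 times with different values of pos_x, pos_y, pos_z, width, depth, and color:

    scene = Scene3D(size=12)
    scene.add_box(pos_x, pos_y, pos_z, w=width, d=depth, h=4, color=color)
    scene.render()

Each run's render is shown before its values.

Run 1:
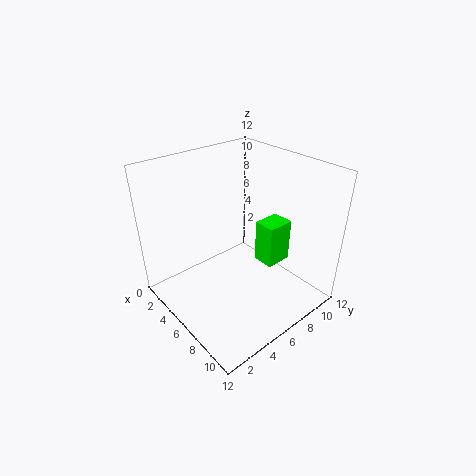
pos_x = 5; pos_y = 9; pos_z = 2; width = 2; depth = 2.5; color = 'lime'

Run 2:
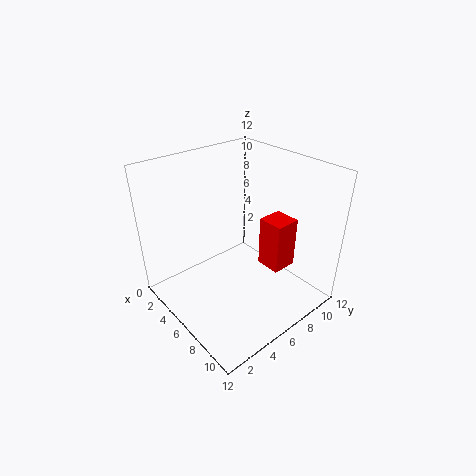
pos_x = 8; pos_y = 6.5; pos_z = 4.5; width = 2; depth = 2; color = 'red'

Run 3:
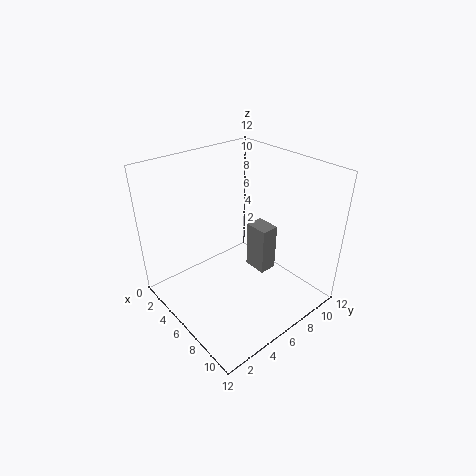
pos_x = 6; pos_y = 7; pos_z = 3; width = 2; depth = 1.5; color = 'gray'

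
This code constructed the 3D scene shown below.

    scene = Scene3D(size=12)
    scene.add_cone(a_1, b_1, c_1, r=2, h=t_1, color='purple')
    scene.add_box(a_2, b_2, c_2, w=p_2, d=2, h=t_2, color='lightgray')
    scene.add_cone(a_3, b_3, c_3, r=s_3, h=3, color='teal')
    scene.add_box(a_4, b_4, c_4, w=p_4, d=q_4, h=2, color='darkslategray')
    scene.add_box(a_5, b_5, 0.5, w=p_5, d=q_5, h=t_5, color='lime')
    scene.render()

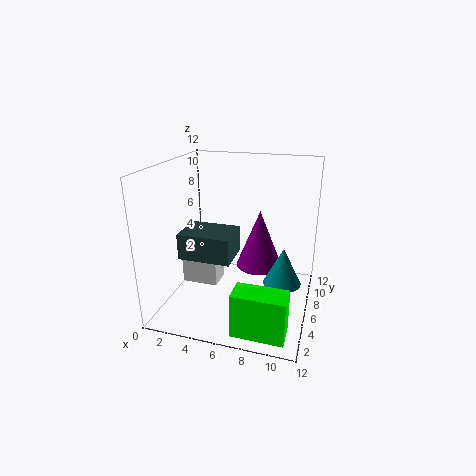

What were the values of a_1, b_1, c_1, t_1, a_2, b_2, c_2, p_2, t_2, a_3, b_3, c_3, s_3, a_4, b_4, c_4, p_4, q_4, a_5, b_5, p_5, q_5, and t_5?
a_1 = 7.5
b_1 = 7.5
c_1 = 3
t_1 = 5
a_2 = 1.5
b_2 = 4.5
c_2 = 2
p_2 = 3
t_2 = 3.5
a_3 = 10
b_3 = 5
c_3 = 3
s_3 = 1.5
a_4 = 2.5
b_4 = 2
c_4 = 5.5
p_4 = 4
q_4 = 3
a_5 = 7
b_5 = 0.5
p_5 = 4
q_5 = 2
t_5 = 3.5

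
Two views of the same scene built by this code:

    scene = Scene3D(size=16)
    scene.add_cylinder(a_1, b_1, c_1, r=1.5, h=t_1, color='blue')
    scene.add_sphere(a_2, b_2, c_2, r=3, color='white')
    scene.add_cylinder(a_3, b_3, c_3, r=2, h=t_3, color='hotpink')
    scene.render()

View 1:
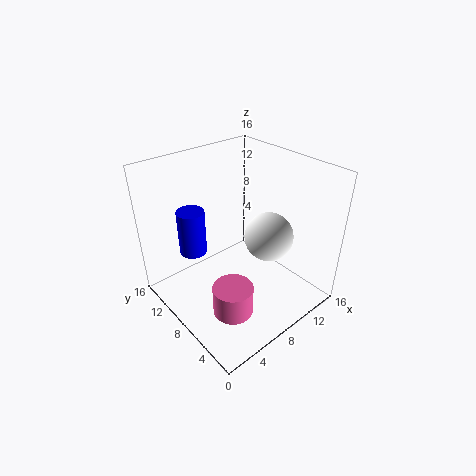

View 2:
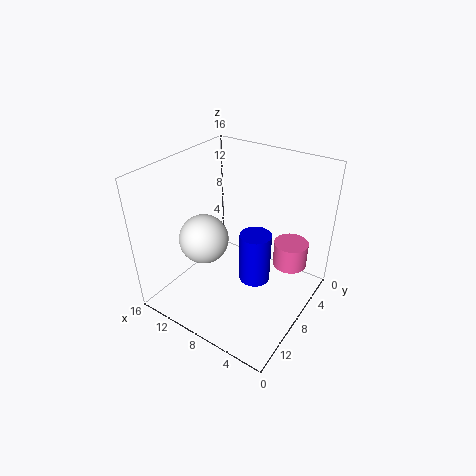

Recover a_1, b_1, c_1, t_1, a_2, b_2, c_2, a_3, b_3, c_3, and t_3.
a_1 = 4, b_1 = 11, c_1 = 6.5, t_1 = 5, a_2 = 13, b_2 = 8, c_2 = 6, a_3 = 3.5, b_3 = 3.5, c_3 = 3.5, t_3 = 3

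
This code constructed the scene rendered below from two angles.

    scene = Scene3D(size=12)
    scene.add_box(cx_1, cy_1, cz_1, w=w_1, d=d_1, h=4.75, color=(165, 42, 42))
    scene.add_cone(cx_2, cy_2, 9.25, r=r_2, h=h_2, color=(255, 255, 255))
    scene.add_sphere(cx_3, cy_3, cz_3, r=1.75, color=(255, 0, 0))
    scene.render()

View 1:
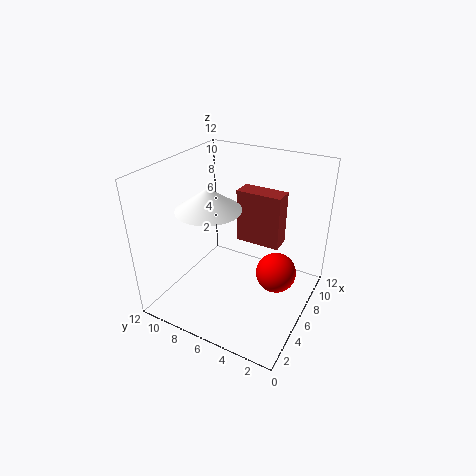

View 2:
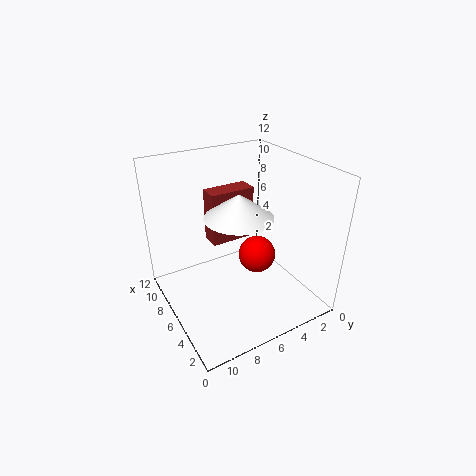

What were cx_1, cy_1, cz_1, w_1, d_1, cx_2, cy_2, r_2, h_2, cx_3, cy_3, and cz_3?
cx_1 = 8; cy_1 = 3.25; cz_1 = 4.5; w_1 = 1.75; d_1 = 4; cx_2 = 3.75; cy_2 = 7.25; r_2 = 2.5; h_2 = 1.75; cx_3 = 7.5; cy_3 = 3; cz_3 = 2.5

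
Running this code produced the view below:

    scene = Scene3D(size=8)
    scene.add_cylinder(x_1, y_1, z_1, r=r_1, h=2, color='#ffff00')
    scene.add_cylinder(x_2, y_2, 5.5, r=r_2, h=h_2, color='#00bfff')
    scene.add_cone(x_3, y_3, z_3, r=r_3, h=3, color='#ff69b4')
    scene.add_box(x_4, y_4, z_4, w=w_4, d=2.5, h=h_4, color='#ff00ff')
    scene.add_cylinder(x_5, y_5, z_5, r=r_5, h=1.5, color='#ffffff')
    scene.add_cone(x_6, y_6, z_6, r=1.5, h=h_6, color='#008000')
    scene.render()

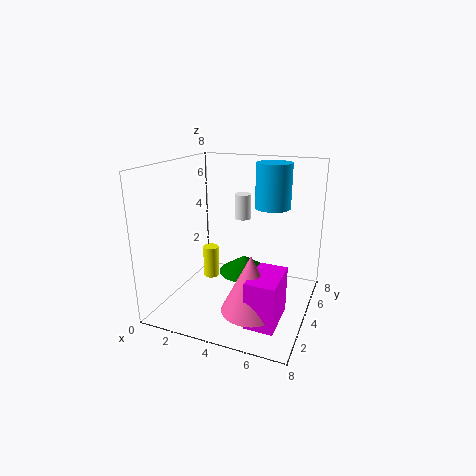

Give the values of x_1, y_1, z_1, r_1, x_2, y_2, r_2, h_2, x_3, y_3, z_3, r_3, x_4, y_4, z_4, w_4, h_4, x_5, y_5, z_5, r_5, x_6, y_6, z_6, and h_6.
x_1 = 1.5, y_1 = 5.5, z_1 = 0.5, r_1 = 0.5, x_2 = 5.5, y_2 = 5.5, r_2 = 1, h_2 = 2.5, x_3 = 5.5, y_3 = 2, z_3 = 1, r_3 = 1.5, x_4 = 5.5, y_4 = 1, z_4 = 0.5, w_4 = 1.5, h_4 = 2.5, x_5 = 3.5, y_5 = 6, z_5 = 4.5, r_5 = 0.5, x_6 = 4, y_6 = 5, z_6 = 1.5, h_6 = 1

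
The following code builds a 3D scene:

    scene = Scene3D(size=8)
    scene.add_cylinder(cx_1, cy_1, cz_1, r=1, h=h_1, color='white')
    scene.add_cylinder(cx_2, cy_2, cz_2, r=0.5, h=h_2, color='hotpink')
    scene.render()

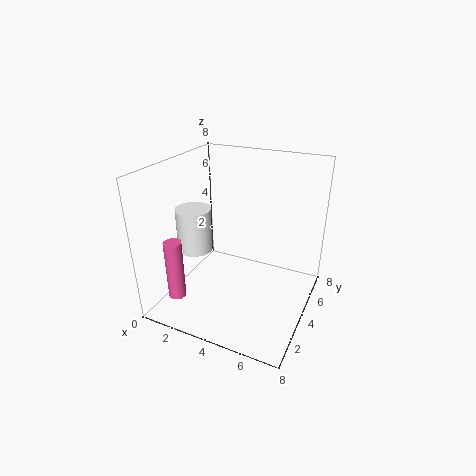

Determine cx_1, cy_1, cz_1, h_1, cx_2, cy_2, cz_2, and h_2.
cx_1 = 1.5
cy_1 = 3.5
cz_1 = 3
h_1 = 2.5
cx_2 = 1
cy_2 = 2
cz_2 = 0.5
h_2 = 3.5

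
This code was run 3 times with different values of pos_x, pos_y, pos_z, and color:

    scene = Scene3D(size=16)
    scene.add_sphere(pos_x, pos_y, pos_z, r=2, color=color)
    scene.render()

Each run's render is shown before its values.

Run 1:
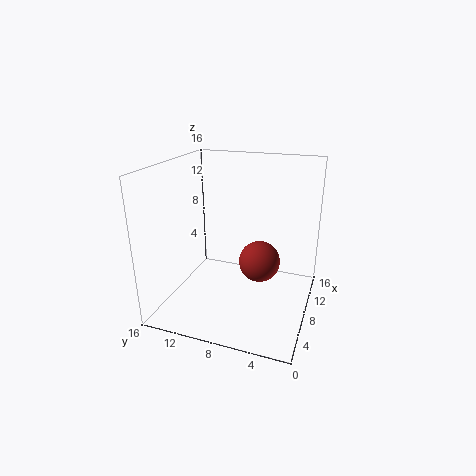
pos_x = 4.5, pos_y = 4.5, pos_z = 7.5, color = 'brown'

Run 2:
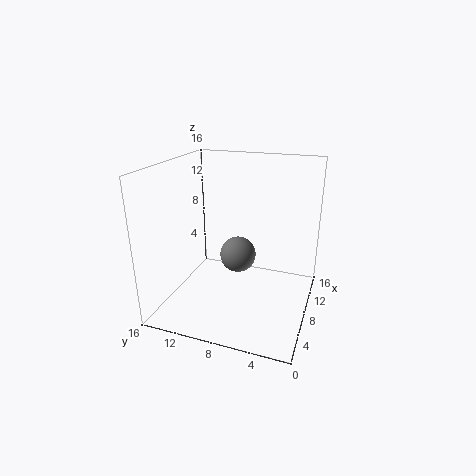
pos_x = 8, pos_y = 8, pos_z = 6, color = 'gray'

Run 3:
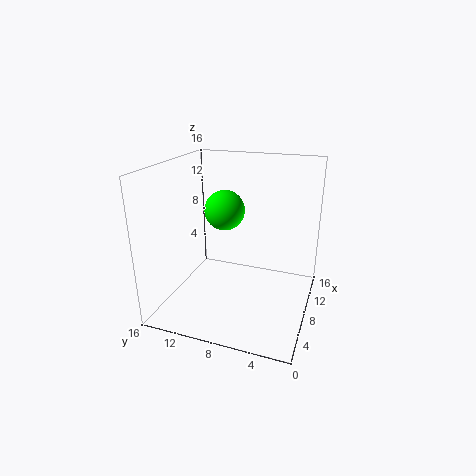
pos_x = 5.5, pos_y = 8.5, pos_z = 12, color = 'lime'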